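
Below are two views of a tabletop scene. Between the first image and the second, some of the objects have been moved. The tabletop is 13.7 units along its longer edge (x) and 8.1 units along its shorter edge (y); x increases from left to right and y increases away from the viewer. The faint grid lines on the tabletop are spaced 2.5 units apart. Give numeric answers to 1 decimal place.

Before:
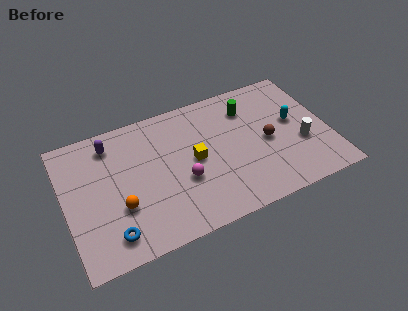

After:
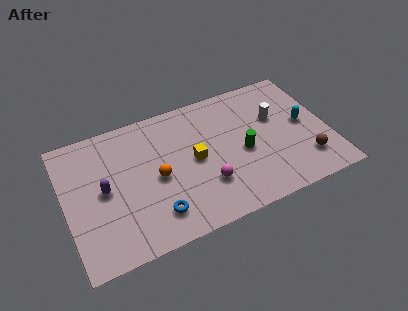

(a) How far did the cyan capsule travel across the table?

0.6

From (12.0, 4.5) to (12.5, 4.2), the cyan capsule covered √(0.5² + 0.3²) ≈ 0.6 units.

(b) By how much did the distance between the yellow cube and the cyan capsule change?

+0.5

The distance was about 5.3 in the first image and 5.8 in the second, so they moved 0.5 units further apart.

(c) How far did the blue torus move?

2.3

From (2.1, 1.4) to (4.4, 1.7), the blue torus covered √(2.3² + 0.3²) ≈ 2.3 units.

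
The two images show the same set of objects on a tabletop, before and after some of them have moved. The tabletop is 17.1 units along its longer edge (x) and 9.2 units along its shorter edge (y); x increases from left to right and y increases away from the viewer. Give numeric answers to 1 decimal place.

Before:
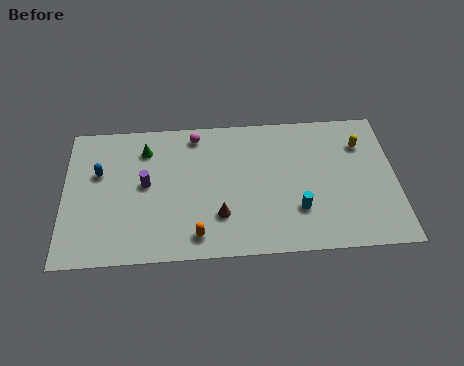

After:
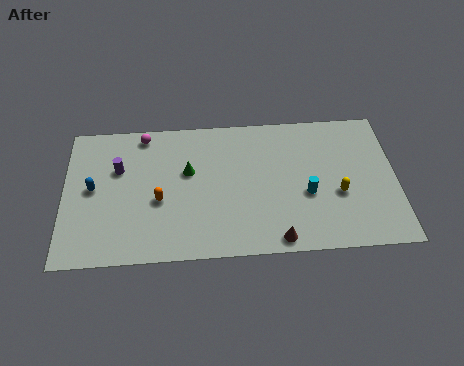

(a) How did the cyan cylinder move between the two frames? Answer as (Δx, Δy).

(0.5, 1.0)

The cyan cylinder was at about (12.0, 2.7) and moved to about (12.5, 3.7).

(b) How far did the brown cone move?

3.4

From (8.0, 2.6) to (10.9, 0.9), the brown cone covered √(2.9² + 1.7²) ≈ 3.4 units.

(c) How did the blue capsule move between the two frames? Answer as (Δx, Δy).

(-0.3, -1.0)

From the two frames, the blue capsule sits at roughly (1.8, 5.8) before and (1.5, 4.8) after.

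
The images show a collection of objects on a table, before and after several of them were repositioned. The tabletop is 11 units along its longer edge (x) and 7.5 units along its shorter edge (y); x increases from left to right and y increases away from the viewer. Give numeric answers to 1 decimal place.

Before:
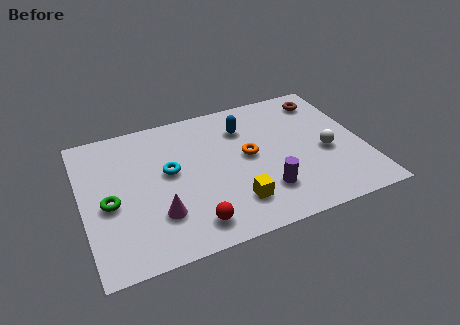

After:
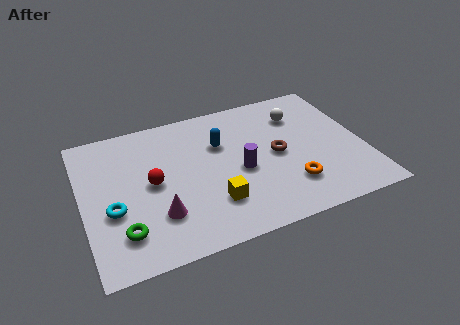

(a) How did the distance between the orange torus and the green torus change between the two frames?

+1.0

Before: roughly 5.5 units apart; after: 6.5. That's 1.0 units further apart.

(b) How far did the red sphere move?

2.9

The red sphere moved from about (4.0, 1.2) to (2.7, 3.8), a distance of √(1.3² + 2.6²) ≈ 2.9.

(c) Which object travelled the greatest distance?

the brown torus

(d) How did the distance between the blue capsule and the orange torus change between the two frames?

+2.3

The distance was about 1.6 in the first image and 3.9 in the second, so they moved 2.3 units further apart.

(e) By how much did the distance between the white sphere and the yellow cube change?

+1.1

They were about 4.1 units apart before and 5.2 after — 1.1 units further apart.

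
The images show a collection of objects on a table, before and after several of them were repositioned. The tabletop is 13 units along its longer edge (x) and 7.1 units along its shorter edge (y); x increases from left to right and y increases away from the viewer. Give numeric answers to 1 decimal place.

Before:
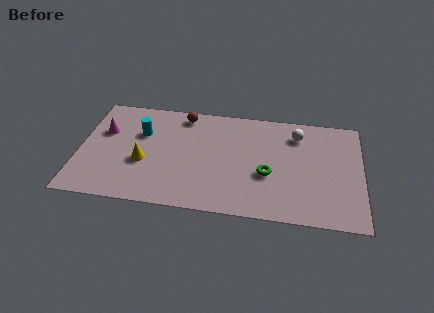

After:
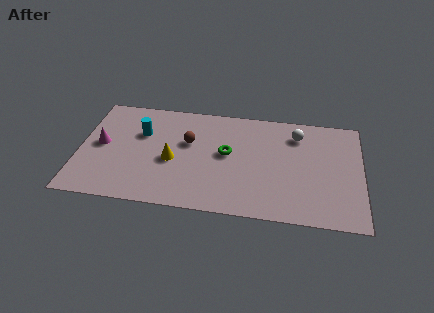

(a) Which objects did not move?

the white sphere and the cyan cylinder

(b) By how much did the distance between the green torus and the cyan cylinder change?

-2.1

The distance was about 6.2 in the first image and 4.1 in the second, so they moved 2.1 units closer together.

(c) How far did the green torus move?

2.2

The green torus moved from about (8.7, 2.8) to (6.8, 3.9), a distance of √(1.9² + 1.1²) ≈ 2.2.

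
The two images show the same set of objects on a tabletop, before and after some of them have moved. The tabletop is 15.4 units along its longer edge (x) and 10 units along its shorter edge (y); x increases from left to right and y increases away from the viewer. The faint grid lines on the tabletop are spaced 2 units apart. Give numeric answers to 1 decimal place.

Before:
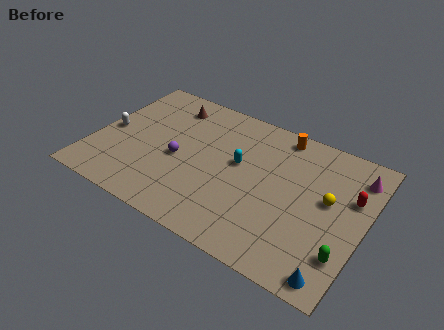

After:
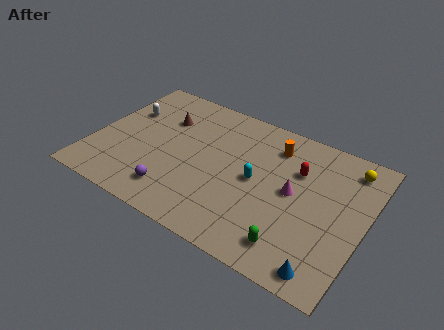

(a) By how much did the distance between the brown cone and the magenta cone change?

-2.9

They were about 10.9 units apart before and 8.0 after — 2.9 units closer together.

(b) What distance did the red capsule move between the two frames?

3.1

The red capsule moved from about (14.5, 6.4) to (11.4, 6.8), a distance of √(3.1² + 0.4²) ≈ 3.1.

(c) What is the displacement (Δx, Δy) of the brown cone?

(-0.1, -1.2)

The brown cone was at about (3.7, 8.2) and moved to about (3.6, 7.0).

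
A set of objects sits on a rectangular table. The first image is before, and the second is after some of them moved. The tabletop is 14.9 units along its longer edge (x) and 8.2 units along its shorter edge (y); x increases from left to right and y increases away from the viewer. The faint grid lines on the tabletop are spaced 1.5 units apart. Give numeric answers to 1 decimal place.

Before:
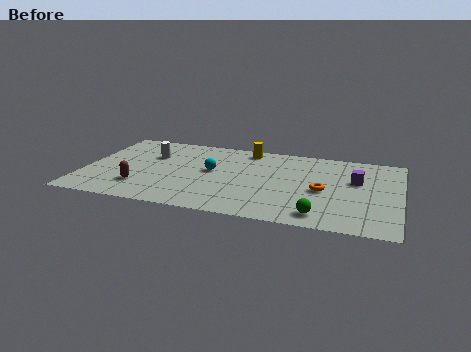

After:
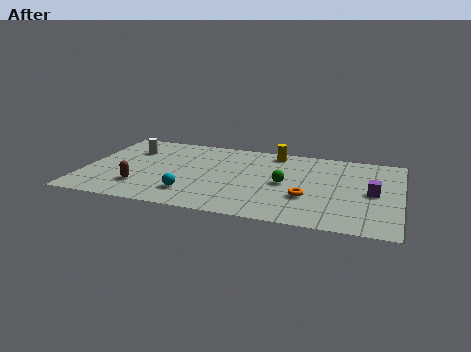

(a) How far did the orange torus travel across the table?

1.1

From (11.3, 3.7) to (10.6, 2.8), the orange torus covered √(0.7² + 0.9²) ≈ 1.1 units.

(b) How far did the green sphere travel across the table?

3.3

The green sphere moved from about (11.3, 1.2) to (9.5, 4.0), a distance of √(1.8² + 2.8²) ≈ 3.3.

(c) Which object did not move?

the brown capsule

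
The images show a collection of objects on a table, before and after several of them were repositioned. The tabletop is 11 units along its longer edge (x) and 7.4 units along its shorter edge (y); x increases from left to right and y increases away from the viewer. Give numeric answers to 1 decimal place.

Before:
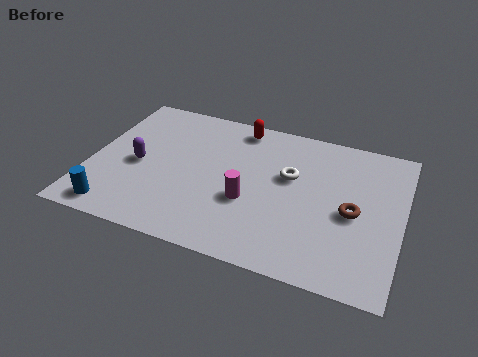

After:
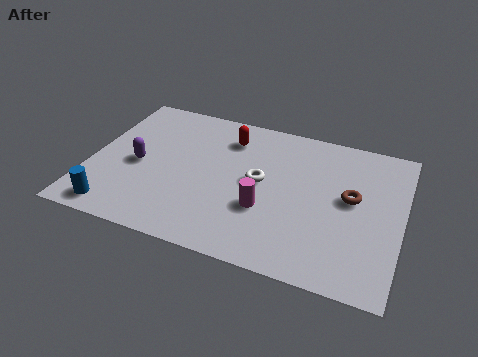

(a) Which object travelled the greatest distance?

the white torus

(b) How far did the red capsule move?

0.8

The red capsule was near (5.0, 6.5) before and (4.7, 5.8) after, so it travelled √(0.3² + 0.7²) ≈ 0.8 units.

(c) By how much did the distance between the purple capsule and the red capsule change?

-0.7

They were about 4.5 units apart before and 3.8 after — 0.7 units closer together.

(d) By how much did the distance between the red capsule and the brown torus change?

-0.5

Before: roughly 5.3 units apart; after: 4.8. That's 0.5 units closer together.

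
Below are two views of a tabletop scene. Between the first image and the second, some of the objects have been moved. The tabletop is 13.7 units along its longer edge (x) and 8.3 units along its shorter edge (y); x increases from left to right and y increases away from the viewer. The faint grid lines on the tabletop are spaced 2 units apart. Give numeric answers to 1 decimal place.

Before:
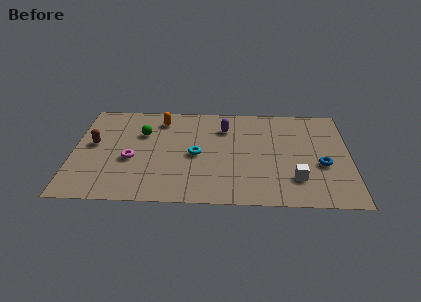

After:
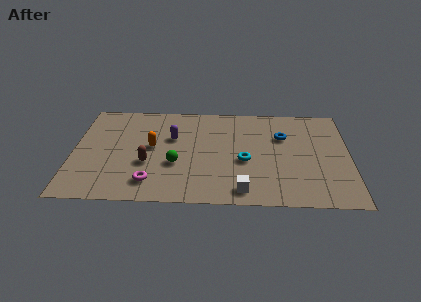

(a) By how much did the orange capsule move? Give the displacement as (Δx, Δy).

(-0.4, -2.3)

The orange capsule started near (4.3, 6.8) and ended near (3.9, 4.5).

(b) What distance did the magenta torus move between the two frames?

2.1

From (2.9, 3.4) to (3.9, 1.6), the magenta torus covered √(1.0² + 1.8²) ≈ 2.1 units.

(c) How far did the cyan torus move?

2.4

From (6.1, 3.9) to (8.5, 3.5), the cyan torus covered √(2.4² + 0.4²) ≈ 2.4 units.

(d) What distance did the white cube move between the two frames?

2.8

The white cube was near (11.0, 2.1) before and (8.4, 1.1) after, so it travelled √(2.6² + 1.0²) ≈ 2.8 units.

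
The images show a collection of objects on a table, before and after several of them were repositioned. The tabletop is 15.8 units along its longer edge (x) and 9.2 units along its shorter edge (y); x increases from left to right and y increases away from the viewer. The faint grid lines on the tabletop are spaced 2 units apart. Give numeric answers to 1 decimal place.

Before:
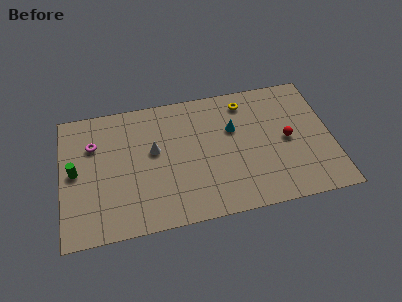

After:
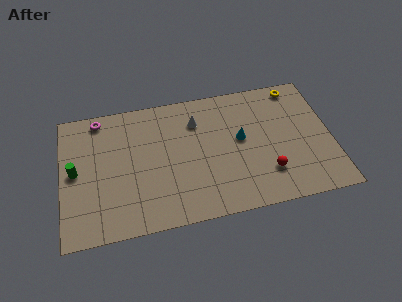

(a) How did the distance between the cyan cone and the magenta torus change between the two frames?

+0.6

They were about 8.2 units apart before and 8.8 after — 0.6 units further apart.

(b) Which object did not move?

the green cylinder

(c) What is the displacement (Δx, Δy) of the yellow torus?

(3.1, 0.5)

From the two frames, the yellow torus sits at roughly (10.9, 7.7) before and (14.0, 8.2) after.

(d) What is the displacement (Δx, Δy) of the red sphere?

(-1.3, -2.1)

From the two frames, the red sphere sits at roughly (13.2, 4.5) before and (11.9, 2.4) after.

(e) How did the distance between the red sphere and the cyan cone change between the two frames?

-0.4

Before: roughly 3.4 units apart; after: 3.0. That's 0.4 units closer together.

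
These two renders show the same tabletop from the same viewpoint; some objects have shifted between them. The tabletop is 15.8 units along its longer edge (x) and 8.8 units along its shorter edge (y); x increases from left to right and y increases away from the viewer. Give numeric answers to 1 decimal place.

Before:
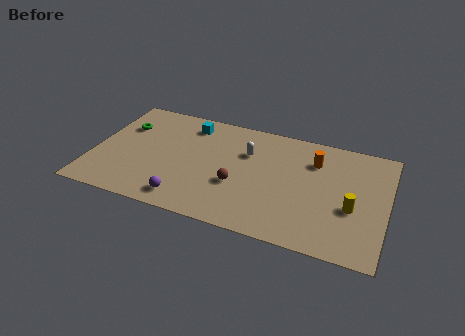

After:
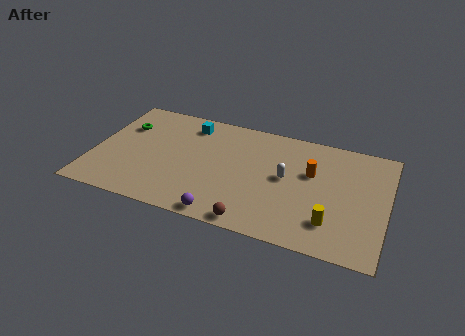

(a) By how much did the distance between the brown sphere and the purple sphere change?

-1.7

Before: roughly 3.3 units apart; after: 1.6. That's 1.7 units closer together.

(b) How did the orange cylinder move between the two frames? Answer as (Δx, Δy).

(-0.1, -1.0)

The orange cylinder started near (11.8, 6.5) and ended near (11.7, 5.5).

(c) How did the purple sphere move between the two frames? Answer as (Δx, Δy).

(2.1, -0.5)

The purple sphere started near (5.3, 1.3) and ended near (7.4, 0.8).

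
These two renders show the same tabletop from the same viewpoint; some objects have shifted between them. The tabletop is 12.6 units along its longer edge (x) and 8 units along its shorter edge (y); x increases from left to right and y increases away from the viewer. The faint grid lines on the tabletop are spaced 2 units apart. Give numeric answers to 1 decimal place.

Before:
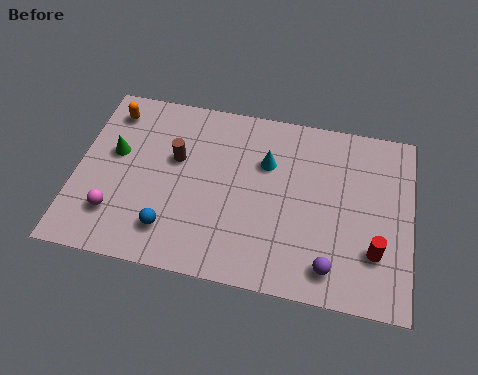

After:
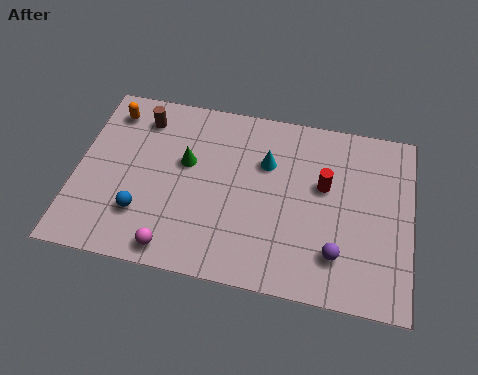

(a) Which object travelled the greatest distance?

the red cylinder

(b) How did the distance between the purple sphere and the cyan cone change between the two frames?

-0.4

They were about 4.9 units apart before and 4.5 after — 0.4 units closer together.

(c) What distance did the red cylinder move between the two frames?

3.2

From (11.3, 2.3) to (9.3, 4.8), the red cylinder covered √(2.0² + 2.5²) ≈ 3.2 units.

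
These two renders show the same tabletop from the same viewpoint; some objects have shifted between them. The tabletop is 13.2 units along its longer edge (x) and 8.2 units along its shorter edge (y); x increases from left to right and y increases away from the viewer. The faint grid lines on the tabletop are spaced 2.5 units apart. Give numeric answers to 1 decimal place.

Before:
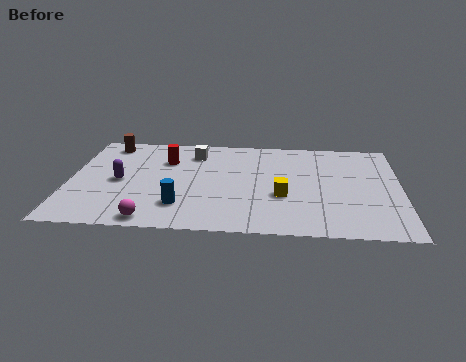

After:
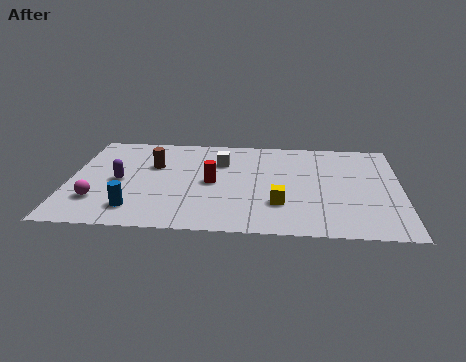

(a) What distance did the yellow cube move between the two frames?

0.7

From (8.5, 3.1) to (8.4, 2.4), the yellow cube covered √(0.1² + 0.7²) ≈ 0.7 units.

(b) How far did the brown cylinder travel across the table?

2.6

From (1.4, 7.1) to (3.3, 5.3), the brown cylinder covered √(1.9² + 1.8²) ≈ 2.6 units.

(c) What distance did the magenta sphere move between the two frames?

2.6

From (3.4, 0.8) to (1.2, 2.2), the magenta sphere covered √(2.2² + 1.4²) ≈ 2.6 units.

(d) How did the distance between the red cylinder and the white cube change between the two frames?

+0.5

They were about 1.3 units apart before and 1.8 after — 0.5 units further apart.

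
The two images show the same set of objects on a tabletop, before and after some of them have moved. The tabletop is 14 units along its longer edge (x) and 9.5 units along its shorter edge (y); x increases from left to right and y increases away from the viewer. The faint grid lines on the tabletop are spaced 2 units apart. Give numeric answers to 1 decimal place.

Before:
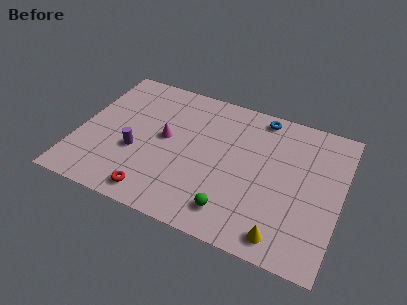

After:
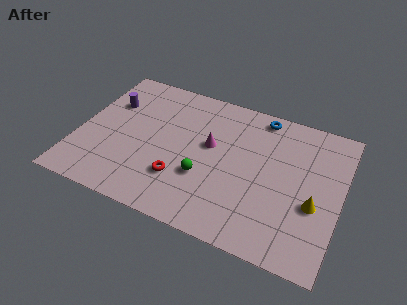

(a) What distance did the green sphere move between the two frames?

2.3

The green sphere moved from about (8.6, 1.7) to (6.9, 3.3), a distance of √(1.7² + 1.6²) ≈ 2.3.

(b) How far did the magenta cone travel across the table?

2.4

From (4.6, 5.1) to (7.0, 5.5), the magenta cone covered √(2.4² + 0.4²) ≈ 2.4 units.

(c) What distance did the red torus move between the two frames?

1.9

The red torus was near (4.5, 1.2) before and (5.7, 2.7) after, so it travelled √(1.2² + 1.5²) ≈ 1.9 units.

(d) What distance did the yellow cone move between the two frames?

2.9

The yellow cone was near (11.3, 1.2) before and (12.7, 3.7) after, so it travelled √(1.4² + 2.5²) ≈ 2.9 units.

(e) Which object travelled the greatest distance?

the purple cylinder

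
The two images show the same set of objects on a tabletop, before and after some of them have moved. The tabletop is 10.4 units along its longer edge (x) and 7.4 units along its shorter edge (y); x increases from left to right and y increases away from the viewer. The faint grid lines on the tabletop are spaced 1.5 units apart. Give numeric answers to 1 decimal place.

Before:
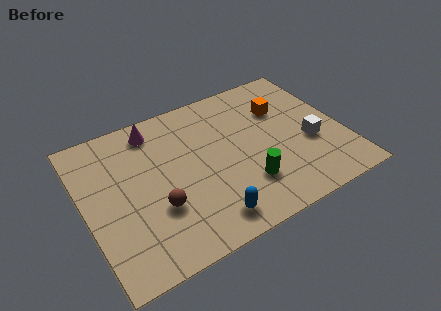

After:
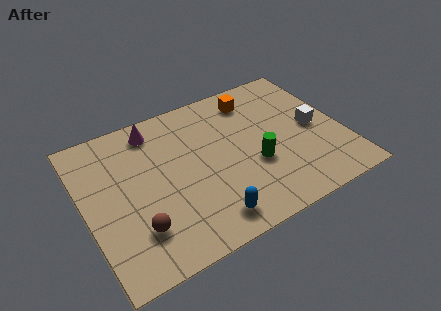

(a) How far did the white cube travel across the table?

0.8

From (9.0, 2.9) to (9.3, 3.6), the white cube covered √(0.3² + 0.7²) ≈ 0.8 units.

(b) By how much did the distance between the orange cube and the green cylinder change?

-0.4

The distance was about 3.7 in the first image and 3.3 in the second, so they moved 0.4 units closer together.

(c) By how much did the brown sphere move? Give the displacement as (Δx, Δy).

(-0.9, -0.6)

The brown sphere started near (2.7, 2.5) and ended near (1.8, 1.9).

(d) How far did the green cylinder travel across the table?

0.9

The green cylinder moved from about (6.2, 2.0) to (6.7, 2.8), a distance of √(0.5² + 0.8²) ≈ 0.9.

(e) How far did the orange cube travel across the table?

1.4

The orange cube moved from about (8.2, 5.1) to (7.2, 6.1), a distance of √(1.0² + 1.0²) ≈ 1.4.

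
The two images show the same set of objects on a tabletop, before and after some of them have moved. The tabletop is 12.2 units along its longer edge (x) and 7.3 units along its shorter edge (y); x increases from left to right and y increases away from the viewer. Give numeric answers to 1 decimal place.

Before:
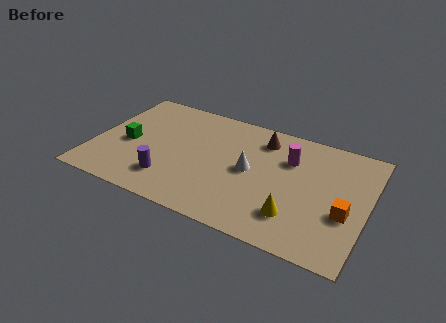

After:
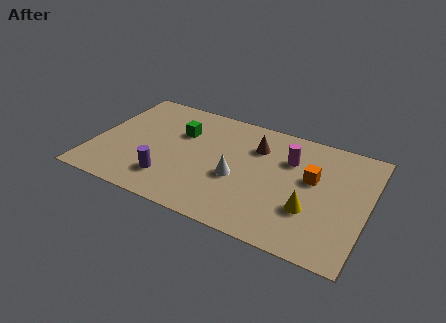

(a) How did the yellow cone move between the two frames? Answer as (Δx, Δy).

(0.6, 0.6)

The yellow cone started near (9.2, 1.8) and ended near (9.8, 2.4).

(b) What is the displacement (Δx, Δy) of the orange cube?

(-1.6, 1.5)

The orange cube was at about (11.3, 2.8) and moved to about (9.7, 4.3).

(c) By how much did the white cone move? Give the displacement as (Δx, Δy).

(-0.5, -0.7)

The white cone started near (7.0, 3.7) and ended near (6.5, 3.0).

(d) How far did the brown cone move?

0.6

From (7.3, 5.9) to (7.1, 5.3), the brown cone covered √(0.2² + 0.6²) ≈ 0.6 units.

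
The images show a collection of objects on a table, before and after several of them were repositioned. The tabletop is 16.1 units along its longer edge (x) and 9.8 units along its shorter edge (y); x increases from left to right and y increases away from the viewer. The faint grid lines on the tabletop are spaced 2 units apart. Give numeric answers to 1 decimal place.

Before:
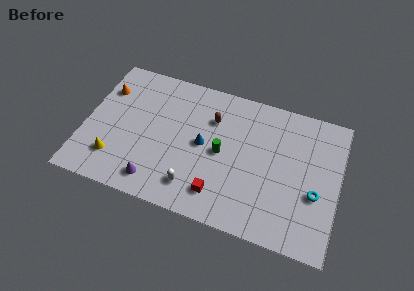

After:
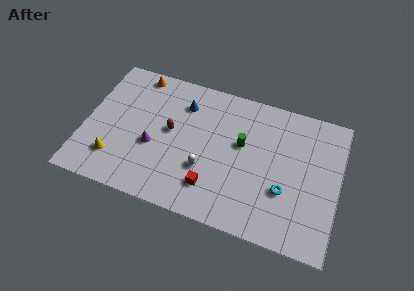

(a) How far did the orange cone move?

2.5

The orange cone moved from about (1.0, 7.1) to (2.9, 8.8), a distance of √(1.9² + 1.7²) ≈ 2.5.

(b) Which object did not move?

the yellow cone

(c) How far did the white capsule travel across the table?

1.5

From (7.2, 1.9) to (7.8, 3.3), the white capsule covered √(0.6² + 1.4²) ≈ 1.5 units.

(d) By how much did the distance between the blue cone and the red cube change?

+2.4

Before: roughly 3.4 units apart; after: 5.8. That's 2.4 units further apart.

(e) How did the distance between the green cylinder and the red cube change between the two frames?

+1.0

They were about 2.9 units apart before and 3.9 after — 1.0 units further apart.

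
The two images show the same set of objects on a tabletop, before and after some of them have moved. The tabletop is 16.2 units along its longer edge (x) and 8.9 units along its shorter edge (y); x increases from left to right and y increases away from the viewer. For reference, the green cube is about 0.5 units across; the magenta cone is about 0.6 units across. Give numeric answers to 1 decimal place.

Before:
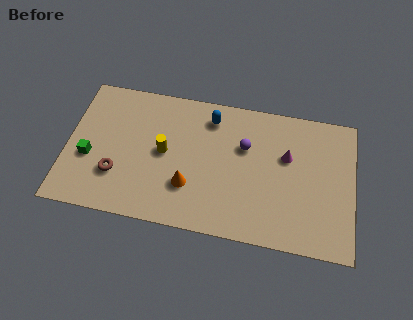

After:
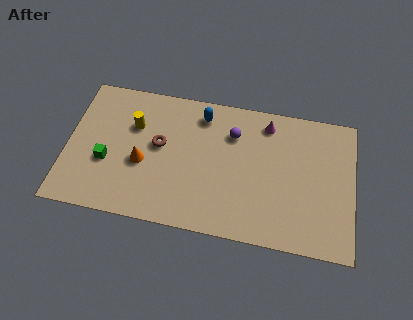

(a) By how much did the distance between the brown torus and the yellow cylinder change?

-1.4

The distance was about 3.2 in the first image and 1.8 in the second, so they moved 1.4 units closer together.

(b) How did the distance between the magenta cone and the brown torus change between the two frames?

-3.4

The distance was about 9.9 in the first image and 6.5 in the second, so they moved 3.4 units closer together.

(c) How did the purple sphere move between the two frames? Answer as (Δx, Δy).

(-0.7, 0.7)

The purple sphere started near (10.0, 5.8) and ended near (9.3, 6.5).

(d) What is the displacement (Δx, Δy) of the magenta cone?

(-1.2, 1.9)

The magenta cone started near (12.4, 5.6) and ended near (11.2, 7.5).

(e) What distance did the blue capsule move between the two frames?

0.5

The blue capsule was near (8.0, 7.3) before and (7.5, 7.4) after, so it travelled √(0.5² + 0.1²) ≈ 0.5 units.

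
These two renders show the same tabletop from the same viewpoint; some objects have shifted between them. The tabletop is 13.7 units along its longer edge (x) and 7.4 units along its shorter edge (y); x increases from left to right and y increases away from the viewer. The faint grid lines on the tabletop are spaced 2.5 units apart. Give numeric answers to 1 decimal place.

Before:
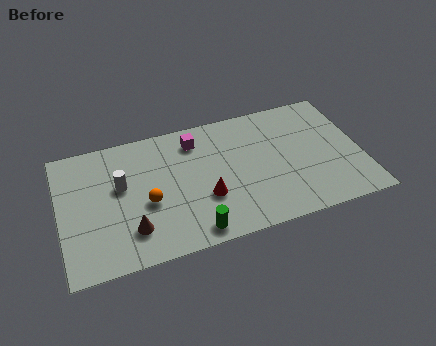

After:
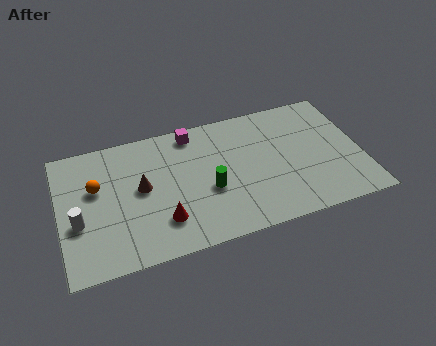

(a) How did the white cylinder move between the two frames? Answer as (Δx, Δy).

(-2.0, -1.5)

From the two frames, the white cylinder sits at roughly (2.8, 4.4) before and (0.8, 2.9) after.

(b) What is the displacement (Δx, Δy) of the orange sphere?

(-2.2, 1.5)

The orange sphere started near (3.9, 3.1) and ended near (1.7, 4.6).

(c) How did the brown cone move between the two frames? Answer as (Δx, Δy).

(0.6, 2.2)

The brown cone was at about (3.1, 1.8) and moved to about (3.7, 4.0).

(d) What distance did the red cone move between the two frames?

2.1

From (6.5, 2.6) to (4.5, 1.9), the red cone covered √(2.0² + 0.7²) ≈ 2.1 units.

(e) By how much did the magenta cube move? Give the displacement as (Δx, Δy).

(-0.1, 0.5)

From the two frames, the magenta cube sits at roughly (6.3, 6.0) before and (6.2, 6.5) after.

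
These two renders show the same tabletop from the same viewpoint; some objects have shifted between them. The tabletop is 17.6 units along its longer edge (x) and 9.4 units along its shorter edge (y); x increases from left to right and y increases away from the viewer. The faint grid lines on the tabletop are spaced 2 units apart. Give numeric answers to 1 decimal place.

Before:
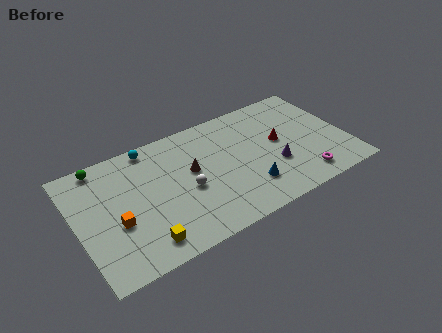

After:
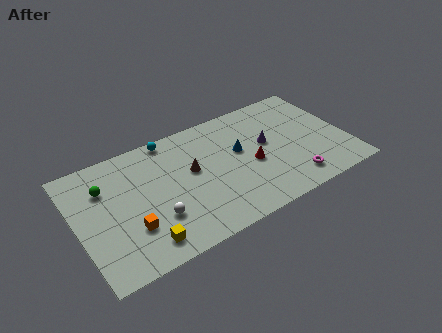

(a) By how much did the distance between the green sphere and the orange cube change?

-0.8

Before: roughly 4.8 units apart; after: 4.0. That's 0.8 units closer together.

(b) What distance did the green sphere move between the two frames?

1.8

The green sphere was near (2.0, 8.5) before and (2.0, 6.7) after, so it travelled √(0.0² + 1.8²) ≈ 1.8 units.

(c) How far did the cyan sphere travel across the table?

1.3

From (5.2, 8.5) to (6.5, 8.6), the cyan sphere covered √(1.3² + 0.1²) ≈ 1.3 units.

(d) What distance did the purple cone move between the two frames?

2.0

The purple cone moved from about (12.7, 3.3) to (12.5, 5.3), a distance of √(0.2² + 2.0²) ≈ 2.0.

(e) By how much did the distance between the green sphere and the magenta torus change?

-1.5

They were about 14.2 units apart before and 12.7 after — 1.5 units closer together.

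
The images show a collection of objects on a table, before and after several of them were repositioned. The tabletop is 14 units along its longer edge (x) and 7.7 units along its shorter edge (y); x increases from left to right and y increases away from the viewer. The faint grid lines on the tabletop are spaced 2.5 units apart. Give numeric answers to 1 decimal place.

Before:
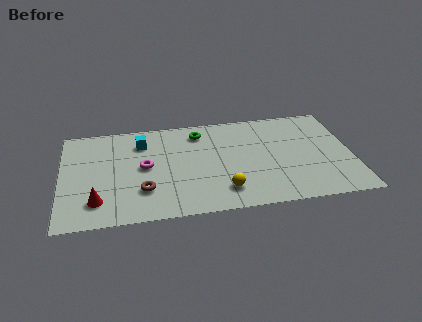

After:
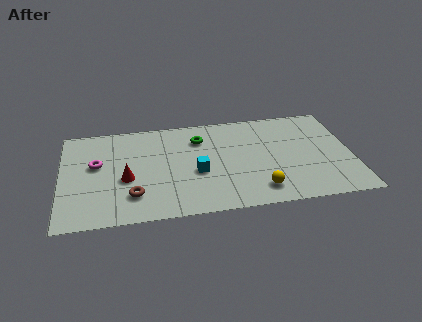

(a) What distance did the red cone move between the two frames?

2.1

From (1.7, 1.7) to (3.1, 3.2), the red cone covered √(1.4² + 1.5²) ≈ 2.1 units.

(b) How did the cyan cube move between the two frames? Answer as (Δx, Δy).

(2.6, -2.7)

The cyan cube was at about (3.9, 5.9) and moved to about (6.5, 3.2).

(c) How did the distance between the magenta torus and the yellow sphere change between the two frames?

+3.9

Before: roughly 4.4 units apart; after: 8.3. That's 3.9 units further apart.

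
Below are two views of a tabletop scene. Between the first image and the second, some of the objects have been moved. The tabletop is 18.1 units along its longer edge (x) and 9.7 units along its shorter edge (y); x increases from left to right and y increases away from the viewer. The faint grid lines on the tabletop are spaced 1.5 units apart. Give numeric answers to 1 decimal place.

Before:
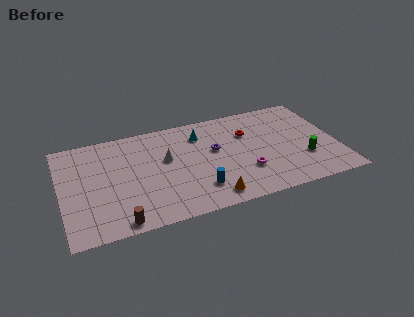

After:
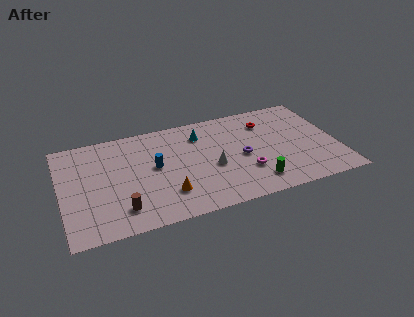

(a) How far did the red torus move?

1.5

The red torus was near (12.4, 6.7) before and (13.7, 7.4) after, so it travelled √(1.3² + 0.7²) ≈ 1.5 units.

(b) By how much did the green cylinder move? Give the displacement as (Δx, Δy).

(-3.4, -1.3)

The green cylinder started near (15.8, 3.1) and ended near (12.4, 1.8).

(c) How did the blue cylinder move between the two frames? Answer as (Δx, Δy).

(-2.6, 3.0)

From the two frames, the blue cylinder sits at roughly (8.7, 2.3) before and (6.1, 5.3) after.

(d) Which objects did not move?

the magenta torus and the cyan cone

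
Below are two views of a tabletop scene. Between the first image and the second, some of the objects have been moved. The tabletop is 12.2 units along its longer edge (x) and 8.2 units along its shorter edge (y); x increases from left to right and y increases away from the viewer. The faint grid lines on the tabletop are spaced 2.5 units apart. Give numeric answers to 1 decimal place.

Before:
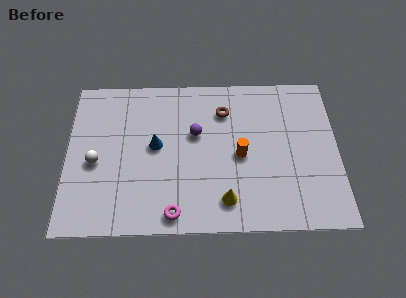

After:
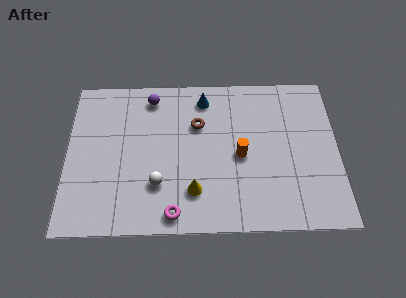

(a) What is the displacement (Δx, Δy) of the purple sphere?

(-2.0, 2.0)

From the two frames, the purple sphere sits at roughly (5.8, 5.0) before and (3.8, 7.0) after.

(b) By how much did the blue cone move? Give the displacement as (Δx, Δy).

(2.2, 2.5)

The blue cone was at about (4.0, 4.4) and moved to about (6.2, 6.9).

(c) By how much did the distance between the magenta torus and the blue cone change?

+2.6

The distance was about 3.6 in the first image and 6.2 in the second, so they moved 2.6 units further apart.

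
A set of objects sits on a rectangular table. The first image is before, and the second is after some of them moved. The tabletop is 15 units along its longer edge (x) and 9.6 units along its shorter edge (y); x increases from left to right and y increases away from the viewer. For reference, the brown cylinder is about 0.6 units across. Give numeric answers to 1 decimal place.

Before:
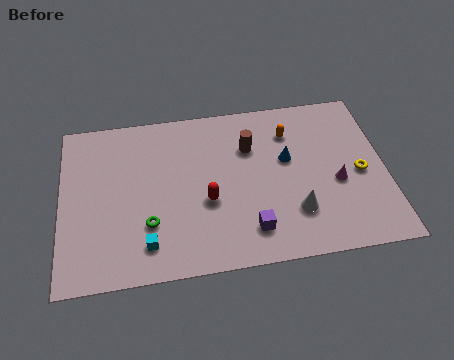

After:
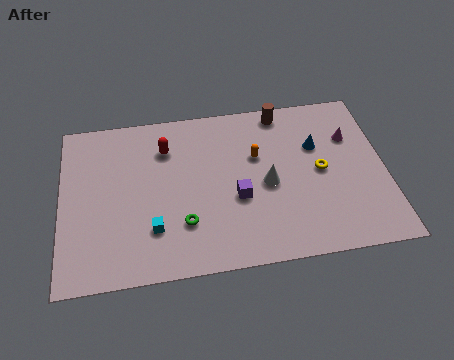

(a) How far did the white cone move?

2.2

The white cone was near (10.7, 2.6) before and (9.5, 4.4) after, so it travelled √(1.2² + 1.8²) ≈ 2.2 units.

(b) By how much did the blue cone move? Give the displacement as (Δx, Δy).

(1.4, 0.6)

From the two frames, the blue cone sits at roughly (10.5, 5.7) before and (11.9, 6.3) after.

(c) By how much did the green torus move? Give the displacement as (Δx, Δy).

(1.6, -0.2)

The green torus was at about (4.0, 2.9) and moved to about (5.6, 2.7).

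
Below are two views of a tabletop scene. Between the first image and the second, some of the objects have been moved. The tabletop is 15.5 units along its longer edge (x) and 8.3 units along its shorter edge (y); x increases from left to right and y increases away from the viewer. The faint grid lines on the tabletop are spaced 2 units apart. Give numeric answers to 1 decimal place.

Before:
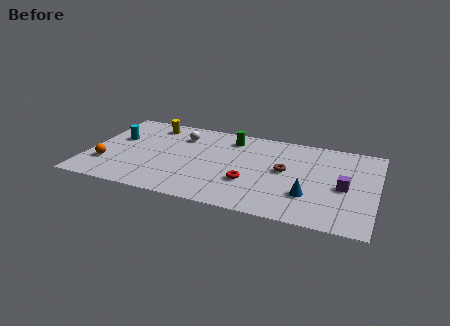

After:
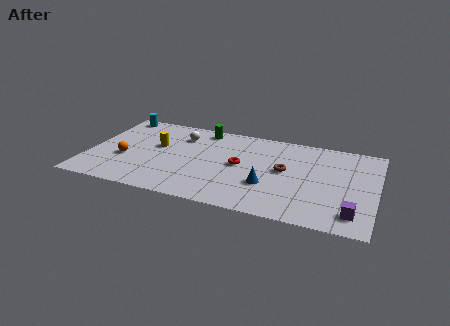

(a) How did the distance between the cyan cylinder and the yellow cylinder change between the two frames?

+1.1

Before: roughly 2.5 units apart; after: 3.6. That's 1.1 units further apart.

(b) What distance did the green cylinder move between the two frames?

1.7

The green cylinder moved from about (7.5, 6.8) to (5.9, 7.3), a distance of √(1.6² + 0.5²) ≈ 1.7.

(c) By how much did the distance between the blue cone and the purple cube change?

+2.6

They were about 2.2 units apart before and 4.8 after — 2.6 units further apart.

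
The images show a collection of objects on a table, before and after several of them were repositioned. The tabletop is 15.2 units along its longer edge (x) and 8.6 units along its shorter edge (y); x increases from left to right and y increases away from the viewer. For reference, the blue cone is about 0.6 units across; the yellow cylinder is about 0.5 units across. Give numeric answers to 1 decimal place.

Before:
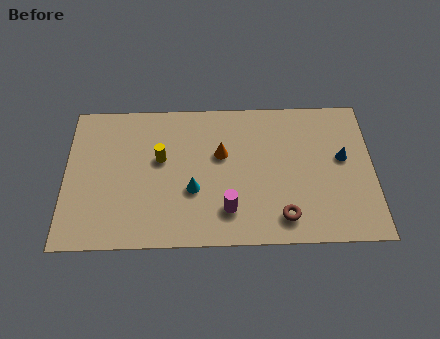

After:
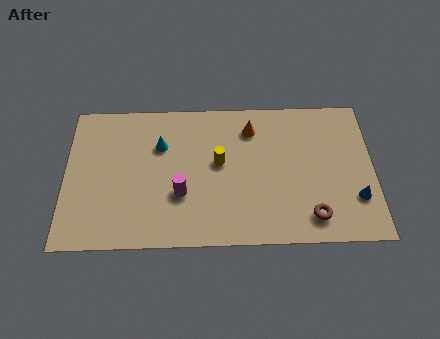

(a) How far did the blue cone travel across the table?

2.5

The blue cone moved from about (13.7, 4.9) to (14.3, 2.5), a distance of √(0.6² + 2.4²) ≈ 2.5.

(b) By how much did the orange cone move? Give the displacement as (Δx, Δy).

(1.5, 1.5)

From the two frames, the orange cone sits at roughly (7.7, 5.3) before and (9.2, 6.8) after.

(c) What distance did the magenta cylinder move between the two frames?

2.5

The magenta cylinder moved from about (8.0, 2.0) to (5.7, 3.0), a distance of √(2.3² + 1.0²) ≈ 2.5.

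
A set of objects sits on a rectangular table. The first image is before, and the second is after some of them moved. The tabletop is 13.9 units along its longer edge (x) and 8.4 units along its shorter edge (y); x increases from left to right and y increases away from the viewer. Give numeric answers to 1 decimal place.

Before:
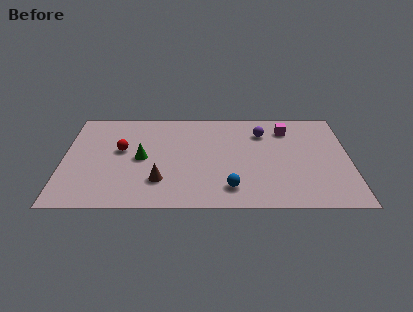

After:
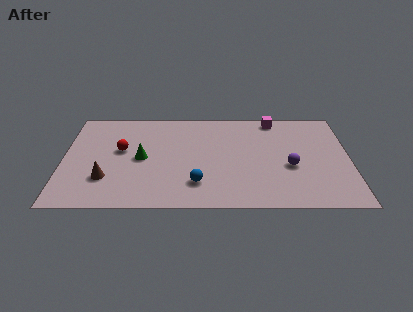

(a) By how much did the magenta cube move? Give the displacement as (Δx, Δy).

(-0.6, 0.9)

From the two frames, the magenta cube sits at roughly (10.9, 6.6) before and (10.3, 7.5) after.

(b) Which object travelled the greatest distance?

the purple sphere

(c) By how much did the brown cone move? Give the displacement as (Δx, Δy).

(-2.6, 0.2)

From the two frames, the brown cone sits at roughly (4.7, 2.2) before and (2.1, 2.4) after.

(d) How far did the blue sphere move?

1.6

From (8.1, 1.6) to (6.5, 2.0), the blue sphere covered √(1.6² + 0.4²) ≈ 1.6 units.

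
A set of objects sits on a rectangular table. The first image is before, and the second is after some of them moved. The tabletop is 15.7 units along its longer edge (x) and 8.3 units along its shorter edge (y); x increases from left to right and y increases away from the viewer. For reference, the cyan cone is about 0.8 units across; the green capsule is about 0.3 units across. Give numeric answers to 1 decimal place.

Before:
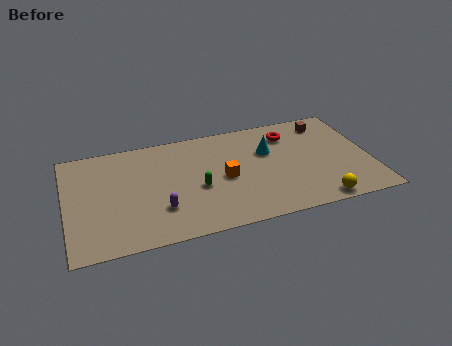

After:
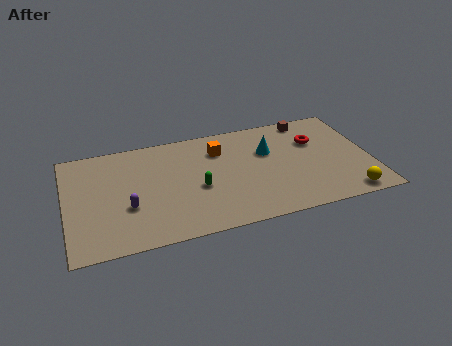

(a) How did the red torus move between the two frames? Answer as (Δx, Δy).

(1.3, -0.9)

From the two frames, the red torus sits at roughly (11.7, 6.5) before and (13.0, 5.6) after.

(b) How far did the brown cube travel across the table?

1.0

The brown cube moved from about (13.7, 6.9) to (12.8, 7.4), a distance of √(0.9² + 0.5²) ≈ 1.0.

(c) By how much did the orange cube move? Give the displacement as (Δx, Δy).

(-0.1, 2.3)

From the two frames, the orange cube sits at roughly (8.1, 3.9) before and (8.0, 6.2) after.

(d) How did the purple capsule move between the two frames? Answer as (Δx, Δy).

(-1.6, 0.6)

The purple capsule started near (4.7, 2.4) and ended near (3.1, 3.0).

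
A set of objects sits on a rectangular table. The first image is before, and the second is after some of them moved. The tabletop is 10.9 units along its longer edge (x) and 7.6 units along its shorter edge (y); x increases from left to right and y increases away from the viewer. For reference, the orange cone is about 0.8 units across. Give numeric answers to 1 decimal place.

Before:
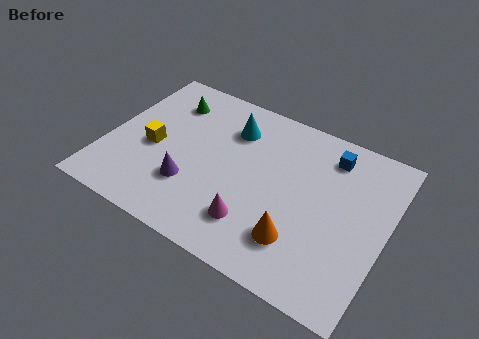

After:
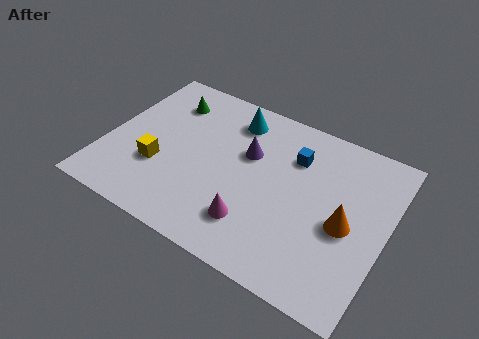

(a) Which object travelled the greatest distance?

the purple cone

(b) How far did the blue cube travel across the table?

1.5

The blue cube moved from about (8.4, 6.2) to (7.1, 5.5), a distance of √(1.3² + 0.7²) ≈ 1.5.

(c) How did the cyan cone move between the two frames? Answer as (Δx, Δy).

(0.0, 0.5)

The cyan cone started near (4.6, 5.7) and ended near (4.6, 6.2).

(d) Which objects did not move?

the green cone and the magenta cone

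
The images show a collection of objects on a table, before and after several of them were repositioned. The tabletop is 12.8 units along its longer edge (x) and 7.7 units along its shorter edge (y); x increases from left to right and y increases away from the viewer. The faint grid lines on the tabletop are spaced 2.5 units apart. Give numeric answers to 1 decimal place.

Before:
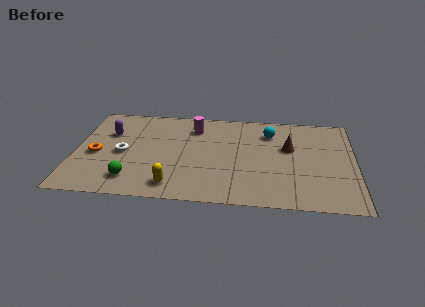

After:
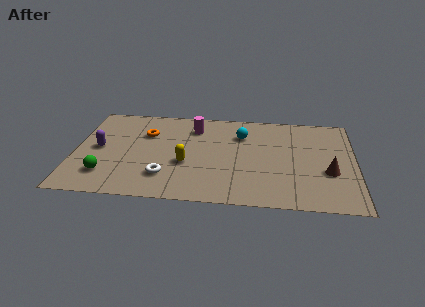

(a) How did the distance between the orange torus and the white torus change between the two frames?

+2.3

The distance was about 1.2 in the first image and 3.5 in the second, so they moved 2.3 units further apart.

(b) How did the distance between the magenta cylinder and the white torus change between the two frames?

+0.3

Before: roughly 4.0 units apart; after: 4.3. That's 0.3 units further apart.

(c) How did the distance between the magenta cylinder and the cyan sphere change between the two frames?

-1.3

Before: roughly 3.5 units apart; after: 2.2. That's 1.3 units closer together.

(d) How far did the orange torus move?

2.9

The orange torus was near (1.0, 3.4) before and (3.2, 5.3) after, so it travelled √(2.2² + 1.9²) ≈ 2.9 units.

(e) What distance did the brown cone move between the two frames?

2.5

From (9.8, 4.7) to (11.6, 2.9), the brown cone covered √(1.8² + 1.8²) ≈ 2.5 units.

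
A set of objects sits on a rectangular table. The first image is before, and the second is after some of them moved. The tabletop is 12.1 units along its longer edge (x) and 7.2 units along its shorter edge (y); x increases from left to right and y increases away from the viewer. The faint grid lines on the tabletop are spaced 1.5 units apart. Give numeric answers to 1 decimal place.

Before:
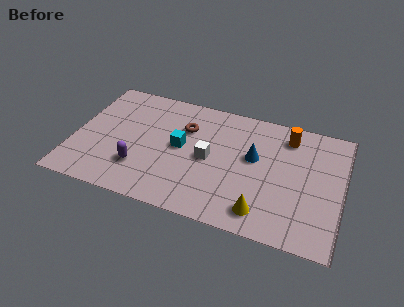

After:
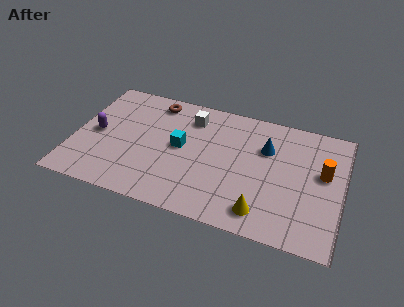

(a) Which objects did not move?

the cyan cube and the yellow cone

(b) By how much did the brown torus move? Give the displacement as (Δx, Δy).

(-1.5, 1.2)

The brown torus was at about (4.9, 5.0) and moved to about (3.4, 6.2).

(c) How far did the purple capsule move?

2.6

From (3.1, 2.0) to (1.0, 3.5), the purple capsule covered √(2.1² + 1.5²) ≈ 2.6 units.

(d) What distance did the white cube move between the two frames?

2.4

The white cube moved from about (6.1, 3.5) to (5.1, 5.7), a distance of √(1.0² + 2.2²) ≈ 2.4.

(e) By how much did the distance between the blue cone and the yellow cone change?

+0.6

The distance was about 3.1 in the first image and 3.7 in the second, so they moved 0.6 units further apart.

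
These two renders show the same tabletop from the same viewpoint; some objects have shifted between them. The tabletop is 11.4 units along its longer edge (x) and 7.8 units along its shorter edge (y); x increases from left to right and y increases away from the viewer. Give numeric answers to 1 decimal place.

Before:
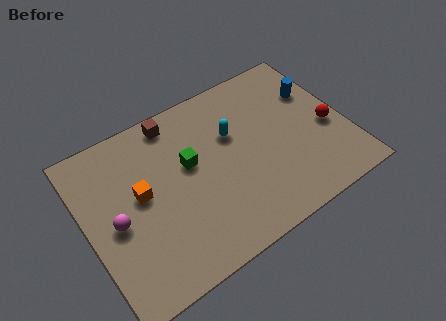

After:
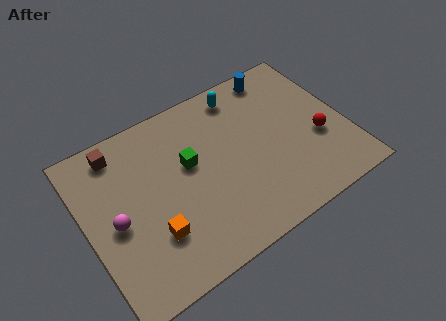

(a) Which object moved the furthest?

the brown cube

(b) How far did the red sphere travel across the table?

0.6

From (10.6, 3.3) to (10.1, 3.0), the red sphere covered √(0.5² + 0.3²) ≈ 0.6 units.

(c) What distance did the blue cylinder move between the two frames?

2.1

The blue cylinder moved from about (10.4, 5.3) to (9.0, 6.9), a distance of √(1.4² + 1.6²) ≈ 2.1.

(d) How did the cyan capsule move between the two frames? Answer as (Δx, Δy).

(0.7, 1.7)

The cyan capsule started near (6.6, 5.0) and ended near (7.3, 6.7).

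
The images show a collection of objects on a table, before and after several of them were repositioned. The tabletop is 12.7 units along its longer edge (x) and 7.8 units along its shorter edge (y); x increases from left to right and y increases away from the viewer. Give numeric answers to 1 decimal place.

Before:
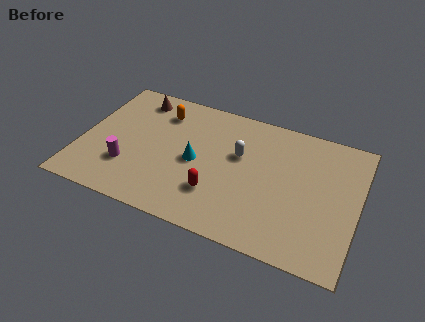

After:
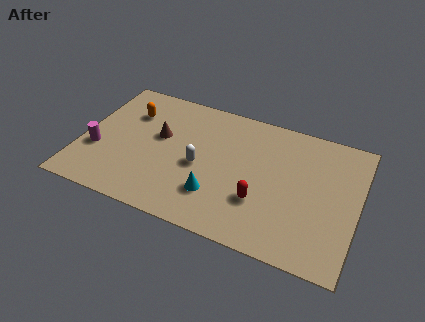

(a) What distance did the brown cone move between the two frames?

2.4

The brown cone moved from about (2.2, 6.6) to (3.5, 4.6), a distance of √(1.3² + 2.0²) ≈ 2.4.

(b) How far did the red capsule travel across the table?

2.0

The red capsule moved from about (6.4, 2.2) to (8.4, 2.5), a distance of √(2.0² + 0.3²) ≈ 2.0.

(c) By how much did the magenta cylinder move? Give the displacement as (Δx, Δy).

(-1.5, 0.5)

From the two frames, the magenta cylinder sits at roughly (2.3, 2.3) before and (0.8, 2.8) after.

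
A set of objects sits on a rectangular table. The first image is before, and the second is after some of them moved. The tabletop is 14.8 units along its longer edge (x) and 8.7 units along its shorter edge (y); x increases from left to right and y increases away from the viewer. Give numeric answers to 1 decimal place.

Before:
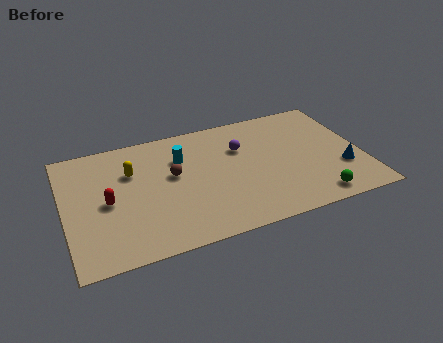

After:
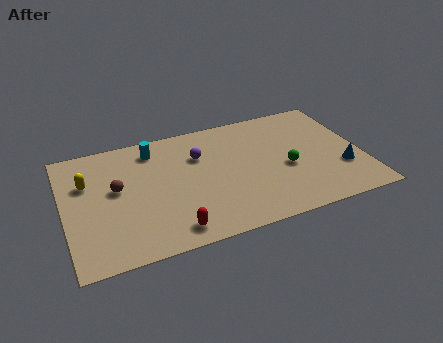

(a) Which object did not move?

the blue cone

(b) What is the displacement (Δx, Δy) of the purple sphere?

(-2.1, 0.1)

The purple sphere started near (8.9, 5.9) and ended near (6.8, 6.0).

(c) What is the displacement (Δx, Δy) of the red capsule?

(2.9, -2.9)

From the two frames, the red capsule sits at roughly (2.1, 4.1) before and (5.0, 1.2) after.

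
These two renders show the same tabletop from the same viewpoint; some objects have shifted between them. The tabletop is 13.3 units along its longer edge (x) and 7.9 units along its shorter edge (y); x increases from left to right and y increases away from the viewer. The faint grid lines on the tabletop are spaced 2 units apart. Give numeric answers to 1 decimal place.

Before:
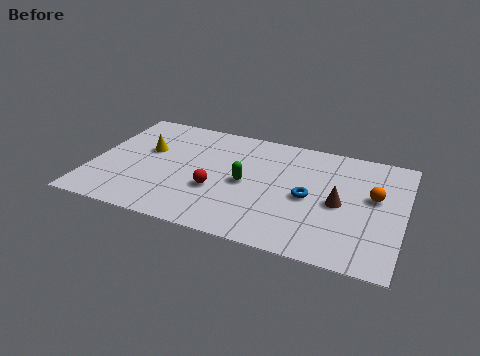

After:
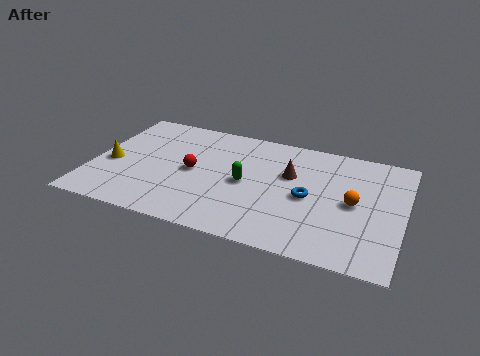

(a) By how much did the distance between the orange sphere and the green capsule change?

-0.9

The distance was about 5.5 in the first image and 4.6 in the second, so they moved 0.9 units closer together.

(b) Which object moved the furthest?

the brown cone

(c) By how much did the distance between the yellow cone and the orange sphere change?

+0.6

The distance was about 9.8 in the first image and 10.4 in the second, so they moved 0.6 units further apart.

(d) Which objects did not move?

the green capsule and the blue torus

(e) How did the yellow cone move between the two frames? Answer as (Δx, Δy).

(-1.4, -1.4)

The yellow cone was at about (2.2, 4.8) and moved to about (0.8, 3.4).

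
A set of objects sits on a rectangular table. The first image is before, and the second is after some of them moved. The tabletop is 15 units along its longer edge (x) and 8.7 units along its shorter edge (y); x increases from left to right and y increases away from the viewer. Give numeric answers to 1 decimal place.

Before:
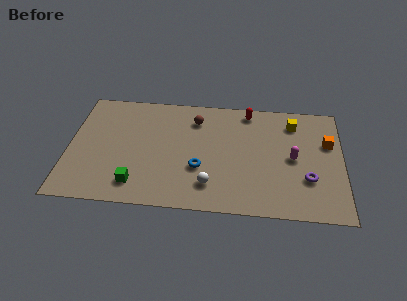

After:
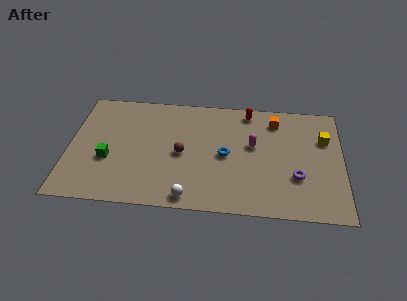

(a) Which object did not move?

the red capsule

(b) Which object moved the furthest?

the orange cube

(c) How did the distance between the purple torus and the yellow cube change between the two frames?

-0.9

The distance was about 4.3 in the first image and 3.4 in the second, so they moved 0.9 units closer together.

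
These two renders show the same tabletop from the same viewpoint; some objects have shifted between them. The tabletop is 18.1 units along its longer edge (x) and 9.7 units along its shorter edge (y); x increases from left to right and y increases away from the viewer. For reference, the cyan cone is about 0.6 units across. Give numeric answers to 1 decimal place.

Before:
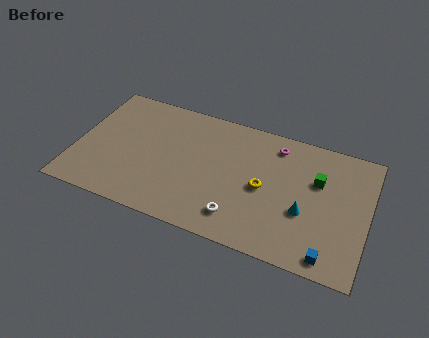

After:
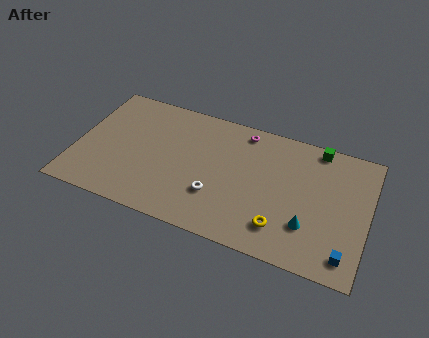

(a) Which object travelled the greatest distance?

the yellow torus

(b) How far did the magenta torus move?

2.1

The magenta torus moved from about (12.2, 8.1) to (10.1, 8.5), a distance of √(2.1² + 0.4²) ≈ 2.1.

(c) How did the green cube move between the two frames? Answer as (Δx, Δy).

(-0.2, 2.5)

The green cube started near (14.9, 6.3) and ended near (14.7, 8.8).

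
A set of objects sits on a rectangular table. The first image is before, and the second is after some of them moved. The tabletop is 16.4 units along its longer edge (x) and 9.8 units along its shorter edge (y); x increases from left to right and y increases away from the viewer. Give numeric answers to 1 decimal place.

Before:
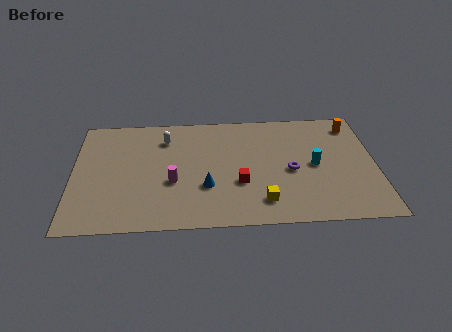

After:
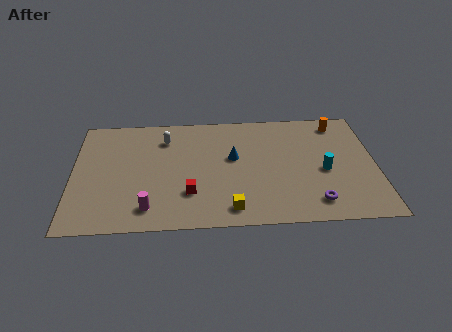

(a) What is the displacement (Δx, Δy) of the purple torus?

(1.2, -2.7)

The purple torus started near (11.8, 4.4) and ended near (13.0, 1.7).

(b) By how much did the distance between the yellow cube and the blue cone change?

+1.0

They were about 3.3 units apart before and 4.3 after — 1.0 units further apart.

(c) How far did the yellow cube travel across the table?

1.8

The yellow cube moved from about (10.2, 1.9) to (8.5, 1.4), a distance of √(1.7² + 0.5²) ≈ 1.8.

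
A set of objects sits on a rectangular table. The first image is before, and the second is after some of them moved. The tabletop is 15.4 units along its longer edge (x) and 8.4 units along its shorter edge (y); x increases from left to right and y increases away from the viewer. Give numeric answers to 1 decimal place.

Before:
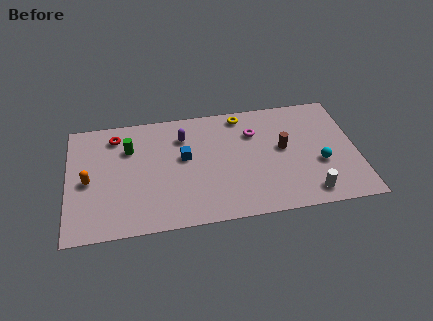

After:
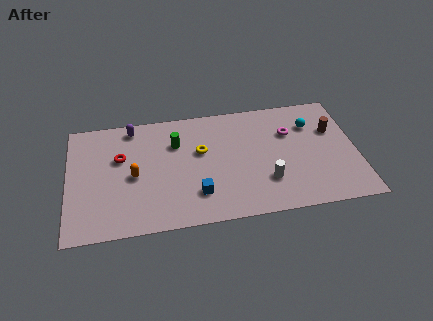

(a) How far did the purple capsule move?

2.9

The purple capsule was near (6.2, 6.3) before and (3.5, 7.4) after, so it travelled √(2.7² + 1.1²) ≈ 2.9 units.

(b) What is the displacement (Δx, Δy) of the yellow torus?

(-2.3, -2.3)

The yellow torus was at about (9.4, 7.4) and moved to about (7.1, 5.1).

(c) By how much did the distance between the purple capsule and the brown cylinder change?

+5.3

The distance was about 5.6 in the first image and 10.9 in the second, so they moved 5.3 units further apart.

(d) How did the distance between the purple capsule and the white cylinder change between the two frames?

+0.3

They were about 8.3 units apart before and 8.6 after — 0.3 units further apart.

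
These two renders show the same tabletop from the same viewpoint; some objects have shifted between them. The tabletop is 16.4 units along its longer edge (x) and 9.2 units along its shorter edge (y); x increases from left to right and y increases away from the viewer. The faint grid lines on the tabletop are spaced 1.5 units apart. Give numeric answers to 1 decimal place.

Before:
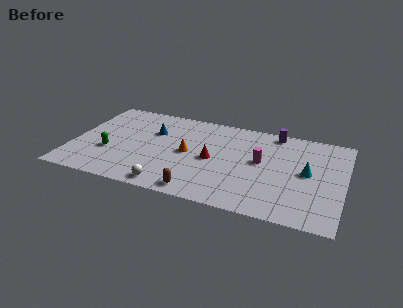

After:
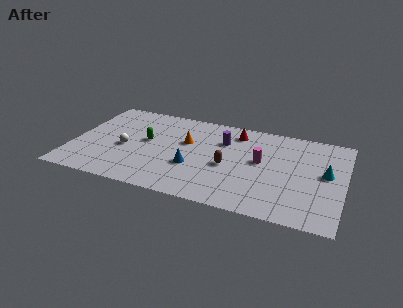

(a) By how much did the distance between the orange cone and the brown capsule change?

-0.5

Before: roughly 3.7 units apart; after: 3.2. That's 0.5 units closer together.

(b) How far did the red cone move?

3.4

The red cone was near (8.5, 4.4) before and (9.7, 7.6) after, so it travelled √(1.2² + 3.2²) ≈ 3.4 units.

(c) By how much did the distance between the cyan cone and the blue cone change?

-1.5

They were about 9.6 units apart before and 8.1 after — 1.5 units closer together.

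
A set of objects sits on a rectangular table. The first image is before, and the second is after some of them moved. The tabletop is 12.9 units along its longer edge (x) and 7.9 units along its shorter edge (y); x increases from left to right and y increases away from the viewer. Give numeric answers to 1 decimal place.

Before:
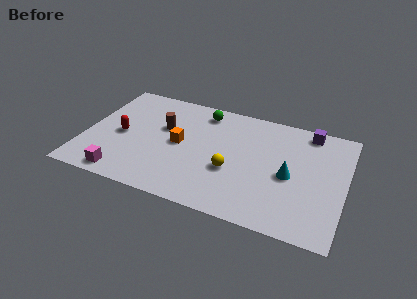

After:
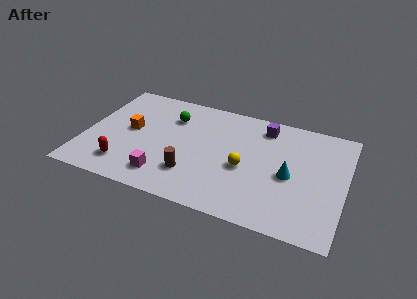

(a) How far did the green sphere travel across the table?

1.7

From (5.6, 6.7) to (4.1, 5.8), the green sphere covered √(1.5² + 0.9²) ≈ 1.7 units.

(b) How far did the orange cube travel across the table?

2.5

The orange cube moved from about (4.7, 4.0) to (2.2, 4.2), a distance of √(2.5² + 0.2²) ≈ 2.5.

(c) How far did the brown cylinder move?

3.3

From (3.8, 4.9) to (5.5, 2.1), the brown cylinder covered √(1.7² + 2.8²) ≈ 3.3 units.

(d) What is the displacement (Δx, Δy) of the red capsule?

(0.4, -2.1)

From the two frames, the red capsule sits at roughly (1.8, 3.7) before and (2.2, 1.6) after.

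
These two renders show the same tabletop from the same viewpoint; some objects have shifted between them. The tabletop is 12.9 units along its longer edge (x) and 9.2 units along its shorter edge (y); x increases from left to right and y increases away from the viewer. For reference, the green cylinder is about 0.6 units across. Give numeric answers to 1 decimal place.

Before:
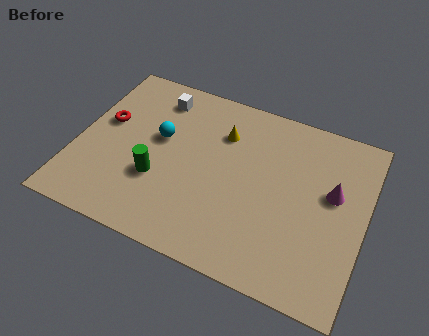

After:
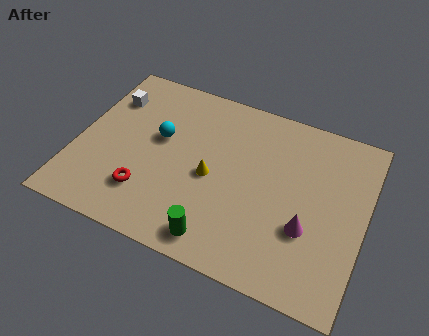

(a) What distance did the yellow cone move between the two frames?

2.5

The yellow cone moved from about (6.3, 6.7) to (6.1, 4.2), a distance of √(0.2² + 2.5²) ≈ 2.5.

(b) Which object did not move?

the cyan sphere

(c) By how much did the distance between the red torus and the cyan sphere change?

+0.6

Before: roughly 2.5 units apart; after: 3.1. That's 0.6 units further apart.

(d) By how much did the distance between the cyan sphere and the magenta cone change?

-0.6

Before: roughly 7.8 units apart; after: 7.2. That's 0.6 units closer together.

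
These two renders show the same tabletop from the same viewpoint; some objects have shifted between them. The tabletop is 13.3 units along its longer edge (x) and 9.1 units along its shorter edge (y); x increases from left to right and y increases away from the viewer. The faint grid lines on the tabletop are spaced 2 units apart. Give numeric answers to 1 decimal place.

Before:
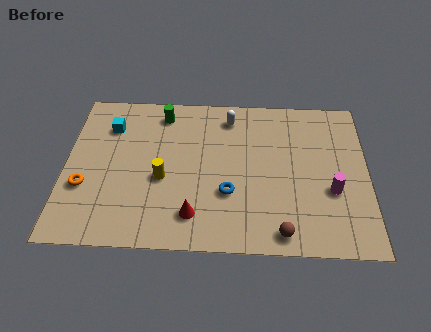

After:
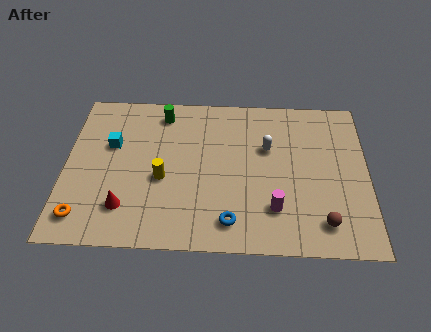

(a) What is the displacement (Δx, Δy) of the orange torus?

(0.0, -1.7)

The orange torus was at about (0.9, 3.2) and moved to about (0.9, 1.5).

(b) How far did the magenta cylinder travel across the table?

2.7

From (11.7, 3.4) to (9.2, 2.3), the magenta cylinder covered √(2.5² + 1.1²) ≈ 2.7 units.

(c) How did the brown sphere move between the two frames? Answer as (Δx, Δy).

(1.8, 0.6)

The brown sphere started near (9.5, 1.0) and ended near (11.3, 1.6).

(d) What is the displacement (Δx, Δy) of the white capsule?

(1.7, -1.8)

The white capsule was at about (7.2, 7.6) and moved to about (8.9, 5.8).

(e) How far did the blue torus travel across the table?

1.6

From (7.2, 3.1) to (7.3, 1.5), the blue torus covered √(0.1² + 1.6²) ≈ 1.6 units.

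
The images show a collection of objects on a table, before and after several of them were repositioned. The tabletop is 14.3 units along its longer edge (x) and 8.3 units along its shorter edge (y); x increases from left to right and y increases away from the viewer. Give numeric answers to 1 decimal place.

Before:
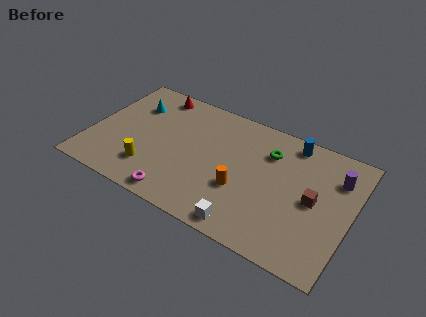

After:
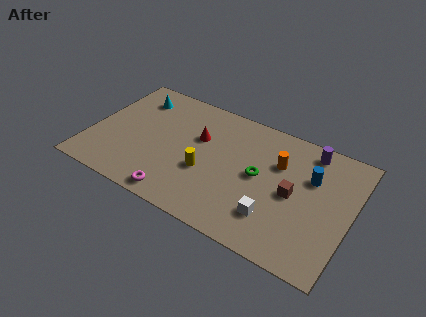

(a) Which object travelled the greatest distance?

the red cone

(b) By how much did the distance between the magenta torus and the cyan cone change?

+0.5

The distance was about 6.1 in the first image and 6.6 in the second, so they moved 0.5 units further apart.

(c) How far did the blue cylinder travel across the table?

2.2

From (10.7, 7.3) to (12.0, 5.5), the blue cylinder covered √(1.3² + 1.8²) ≈ 2.2 units.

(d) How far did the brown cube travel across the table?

1.1

From (12.3, 4.1) to (11.2, 4.0), the brown cube covered √(1.1² + 0.1²) ≈ 1.1 units.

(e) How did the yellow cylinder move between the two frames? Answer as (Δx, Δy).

(2.9, 1.2)

From the two frames, the yellow cylinder sits at roughly (3.6, 2.0) before and (6.5, 3.2) after.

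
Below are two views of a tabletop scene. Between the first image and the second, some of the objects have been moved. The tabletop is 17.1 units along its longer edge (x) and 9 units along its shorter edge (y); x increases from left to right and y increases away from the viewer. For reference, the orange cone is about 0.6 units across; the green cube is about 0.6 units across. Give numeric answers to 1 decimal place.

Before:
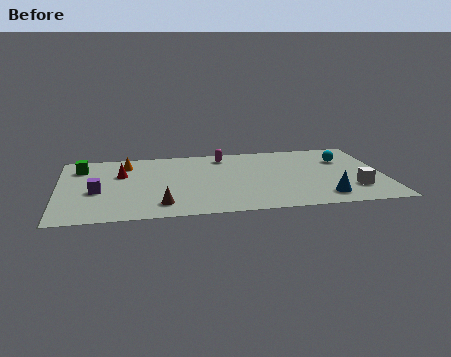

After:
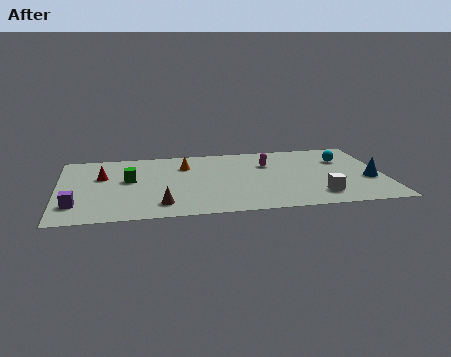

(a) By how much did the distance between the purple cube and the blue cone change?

+3.5

The distance was about 12.0 in the first image and 15.5 in the second, so they moved 3.5 units further apart.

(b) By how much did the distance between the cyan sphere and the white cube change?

+0.9

The distance was about 3.9 in the first image and 4.8 in the second, so they moved 0.9 units further apart.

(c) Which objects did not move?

the cyan sphere and the brown cone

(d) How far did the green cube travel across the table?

3.1

The green cube moved from about (1.2, 7.0) to (3.7, 5.1), a distance of √(2.5² + 1.9²) ≈ 3.1.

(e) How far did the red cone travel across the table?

1.0

The red cone was near (3.3, 5.9) before and (2.3, 5.7) after, so it travelled √(1.0² + 0.2²) ≈ 1.0 units.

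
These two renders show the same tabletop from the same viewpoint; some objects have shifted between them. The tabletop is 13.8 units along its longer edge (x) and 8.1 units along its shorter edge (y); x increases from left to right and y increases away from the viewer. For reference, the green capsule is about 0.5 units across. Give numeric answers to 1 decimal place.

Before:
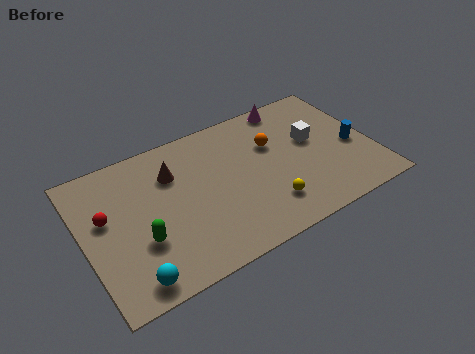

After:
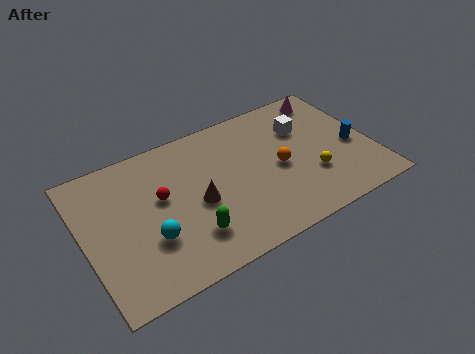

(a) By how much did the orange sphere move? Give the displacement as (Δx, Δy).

(0.1, -1.5)

The orange sphere started near (9.2, 5.3) and ended near (9.3, 3.8).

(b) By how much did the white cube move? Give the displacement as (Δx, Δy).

(-0.3, 0.9)

From the two frames, the white cube sits at roughly (11.1, 4.7) before and (10.8, 5.6) after.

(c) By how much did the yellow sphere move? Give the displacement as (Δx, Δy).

(2.3, 0.7)

From the two frames, the yellow sphere sits at roughly (8.4, 1.9) before and (10.7, 2.6) after.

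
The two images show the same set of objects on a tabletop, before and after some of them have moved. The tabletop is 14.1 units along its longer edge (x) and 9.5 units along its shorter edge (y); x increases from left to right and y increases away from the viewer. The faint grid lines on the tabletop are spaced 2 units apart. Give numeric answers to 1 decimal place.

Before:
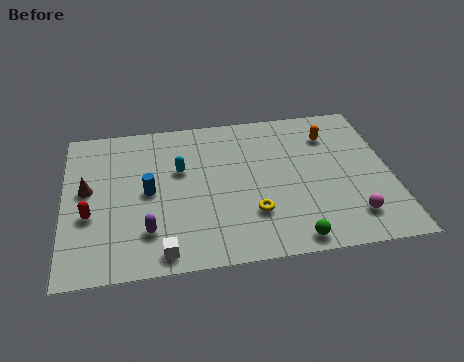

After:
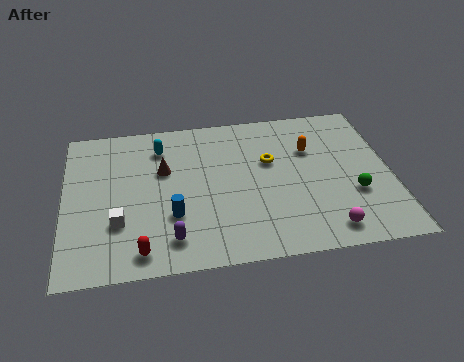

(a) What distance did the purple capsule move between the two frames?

1.2

From (3.5, 2.3) to (4.5, 1.7), the purple capsule covered √(1.0² + 0.6²) ≈ 1.2 units.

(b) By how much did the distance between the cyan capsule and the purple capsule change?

+1.9

They were about 3.9 units apart before and 5.8 after — 1.9 units further apart.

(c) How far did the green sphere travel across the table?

3.7

The green sphere moved from about (9.6, 0.9) to (12.4, 3.3), a distance of √(2.8² + 2.4²) ≈ 3.7.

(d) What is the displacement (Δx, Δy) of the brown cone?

(3.3, 0.8)

The brown cone was at about (1.0, 5.2) and moved to about (4.3, 6.0).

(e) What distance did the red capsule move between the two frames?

3.2

The red capsule moved from about (1.1, 3.6) to (3.2, 1.2), a distance of √(2.1² + 2.4²) ≈ 3.2.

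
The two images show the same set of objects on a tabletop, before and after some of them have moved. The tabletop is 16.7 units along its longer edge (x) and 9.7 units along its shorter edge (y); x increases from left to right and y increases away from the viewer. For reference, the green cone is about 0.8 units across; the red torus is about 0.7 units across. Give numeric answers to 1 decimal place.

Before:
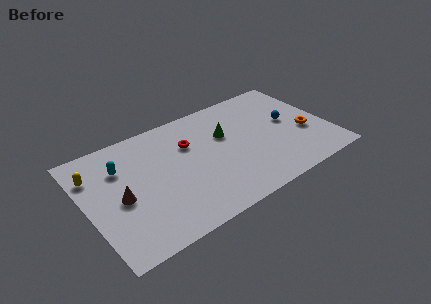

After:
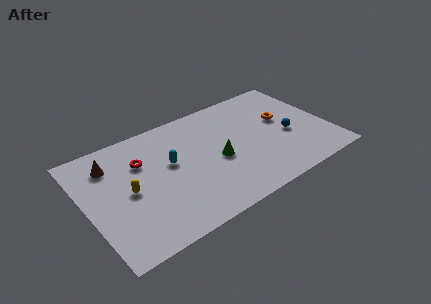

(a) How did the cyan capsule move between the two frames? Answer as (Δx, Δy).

(3.2, -1.3)

The cyan capsule started near (2.6, 6.9) and ended near (5.8, 5.6).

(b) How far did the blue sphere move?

1.2

The blue sphere was near (14.2, 5.3) before and (13.9, 4.1) after, so it travelled √(0.3² + 1.2²) ≈ 1.2 units.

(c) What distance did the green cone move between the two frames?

2.1

From (9.8, 6.2) to (8.9, 4.3), the green cone covered √(0.9² + 1.9²) ≈ 2.1 units.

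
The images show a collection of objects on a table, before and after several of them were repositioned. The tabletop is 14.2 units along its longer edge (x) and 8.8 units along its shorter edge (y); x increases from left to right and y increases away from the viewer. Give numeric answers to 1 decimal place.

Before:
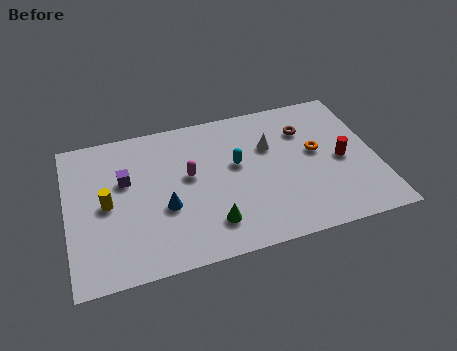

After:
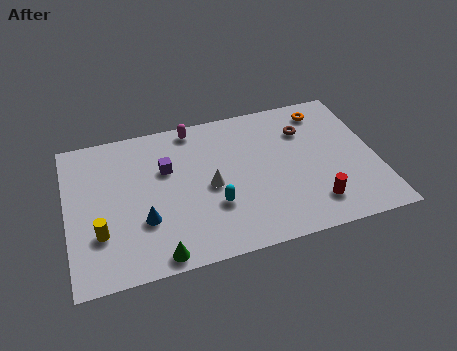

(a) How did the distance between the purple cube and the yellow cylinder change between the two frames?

+2.9

The distance was about 1.5 in the first image and 4.4 in the second, so they moved 2.9 units further apart.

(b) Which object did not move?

the brown torus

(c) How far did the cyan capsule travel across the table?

2.5

The cyan capsule was near (7.8, 5.1) before and (6.6, 2.9) after, so it travelled √(1.2² + 2.2²) ≈ 2.5 units.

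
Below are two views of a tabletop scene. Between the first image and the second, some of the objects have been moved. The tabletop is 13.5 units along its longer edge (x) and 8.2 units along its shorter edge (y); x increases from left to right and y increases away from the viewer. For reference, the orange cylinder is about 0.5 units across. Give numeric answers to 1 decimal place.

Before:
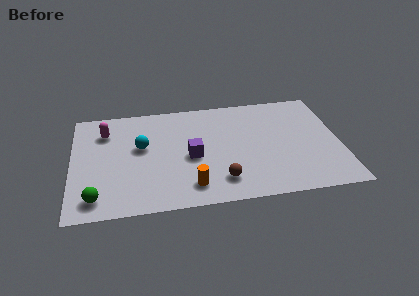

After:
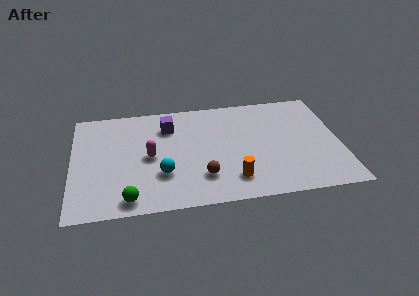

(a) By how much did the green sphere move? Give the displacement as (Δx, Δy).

(1.6, -0.3)

The green sphere started near (1.2, 1.3) and ended near (2.8, 1.0).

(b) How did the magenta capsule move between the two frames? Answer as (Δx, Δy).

(2.2, -2.2)

The magenta capsule was at about (1.7, 6.2) and moved to about (3.9, 4.0).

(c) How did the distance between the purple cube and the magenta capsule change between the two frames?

-2.6

Before: roughly 5.0 units apart; after: 2.4. That's 2.6 units closer together.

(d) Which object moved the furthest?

the magenta capsule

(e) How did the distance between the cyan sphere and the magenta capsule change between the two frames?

-0.8

The distance was about 2.3 in the first image and 1.5 in the second, so they moved 0.8 units closer together.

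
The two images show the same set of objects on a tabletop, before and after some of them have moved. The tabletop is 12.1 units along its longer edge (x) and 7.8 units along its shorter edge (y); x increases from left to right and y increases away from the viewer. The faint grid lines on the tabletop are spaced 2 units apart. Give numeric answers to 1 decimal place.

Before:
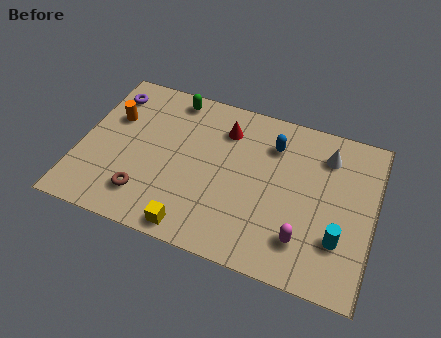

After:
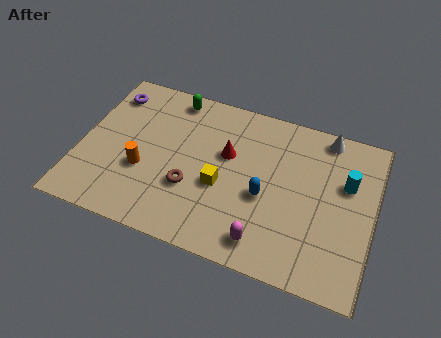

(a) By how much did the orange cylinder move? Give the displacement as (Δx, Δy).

(1.5, -2.2)

The orange cylinder was at about (1.2, 5.1) and moved to about (2.7, 2.9).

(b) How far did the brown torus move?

2.1

From (2.9, 1.7) to (4.7, 2.7), the brown torus covered √(1.8² + 1.0²) ≈ 2.1 units.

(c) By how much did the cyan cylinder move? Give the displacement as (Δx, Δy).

(0.1, 2.7)

From the two frames, the cyan cylinder sits at roughly (10.8, 2.3) before and (10.9, 5.0) after.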